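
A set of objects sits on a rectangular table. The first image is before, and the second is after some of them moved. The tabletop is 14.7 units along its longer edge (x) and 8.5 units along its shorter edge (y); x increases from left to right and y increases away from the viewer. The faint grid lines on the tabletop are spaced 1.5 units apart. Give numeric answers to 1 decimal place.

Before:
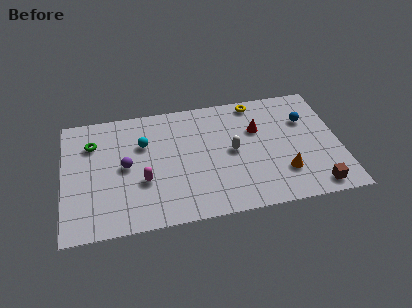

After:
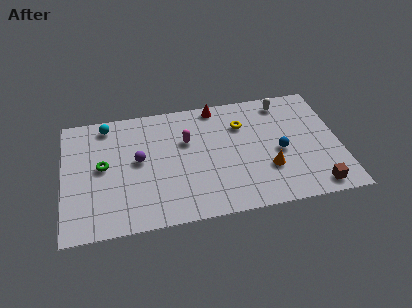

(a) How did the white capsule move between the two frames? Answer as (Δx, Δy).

(2.9, 3.0)

The white capsule started near (9.0, 4.3) and ended near (11.9, 7.3).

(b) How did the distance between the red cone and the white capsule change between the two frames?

+1.7

They were about 1.9 units apart before and 3.6 after — 1.7 units further apart.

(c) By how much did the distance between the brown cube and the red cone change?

+2.9

They were about 5.4 units apart before and 8.3 after — 2.9 units further apart.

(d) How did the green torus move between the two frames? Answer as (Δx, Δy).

(0.5, -1.7)

The green torus was at about (1.6, 6.2) and moved to about (2.1, 4.5).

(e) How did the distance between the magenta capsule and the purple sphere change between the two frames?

+1.3

The distance was about 1.5 in the first image and 2.8 in the second, so they moved 1.3 units further apart.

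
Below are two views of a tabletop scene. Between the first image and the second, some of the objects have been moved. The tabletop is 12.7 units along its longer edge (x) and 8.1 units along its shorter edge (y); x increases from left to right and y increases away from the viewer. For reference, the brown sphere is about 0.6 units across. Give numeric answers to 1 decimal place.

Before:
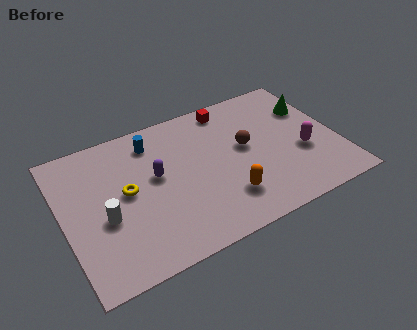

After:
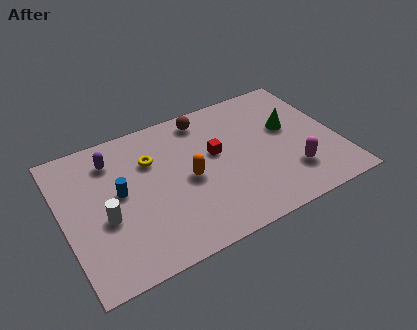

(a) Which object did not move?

the white cylinder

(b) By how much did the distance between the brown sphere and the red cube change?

-0.3

They were about 2.6 units apart before and 2.3 after — 0.3 units closer together.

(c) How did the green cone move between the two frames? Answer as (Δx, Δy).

(-1.2, -0.8)

From the two frames, the green cone sits at roughly (11.8, 5.6) before and (10.6, 4.8) after.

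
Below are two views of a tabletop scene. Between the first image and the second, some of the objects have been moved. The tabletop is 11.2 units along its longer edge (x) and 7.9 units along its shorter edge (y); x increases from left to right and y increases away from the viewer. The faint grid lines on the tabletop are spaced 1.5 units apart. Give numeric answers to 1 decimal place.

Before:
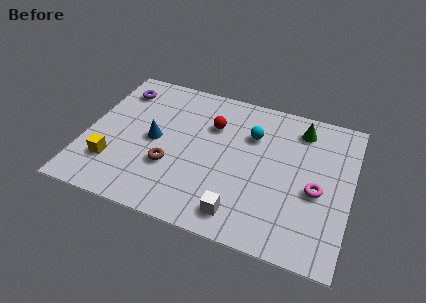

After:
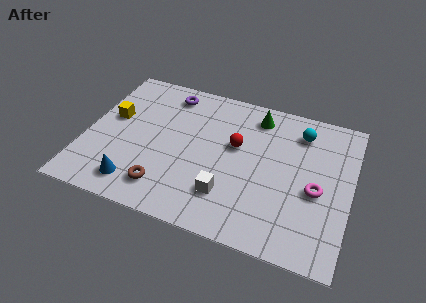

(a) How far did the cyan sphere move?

2.2

The cyan sphere moved from about (6.9, 5.5) to (8.9, 6.3), a distance of √(2.0² + 0.8²) ≈ 2.2.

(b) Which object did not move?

the magenta torus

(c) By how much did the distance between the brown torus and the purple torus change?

+0.8

They were about 4.4 units apart before and 5.2 after — 0.8 units further apart.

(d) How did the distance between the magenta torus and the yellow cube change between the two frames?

+0.3

They were about 8.6 units apart before and 8.9 after — 0.3 units further apart.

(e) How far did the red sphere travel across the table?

1.4

From (5.2, 5.5) to (6.3, 4.7), the red sphere covered √(1.1² + 0.8²) ≈ 1.4 units.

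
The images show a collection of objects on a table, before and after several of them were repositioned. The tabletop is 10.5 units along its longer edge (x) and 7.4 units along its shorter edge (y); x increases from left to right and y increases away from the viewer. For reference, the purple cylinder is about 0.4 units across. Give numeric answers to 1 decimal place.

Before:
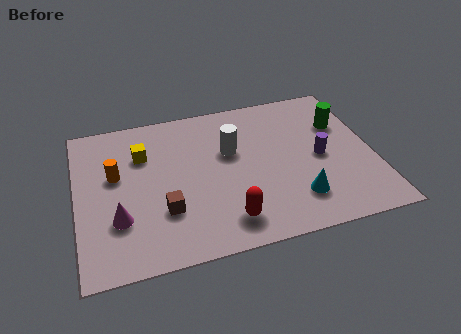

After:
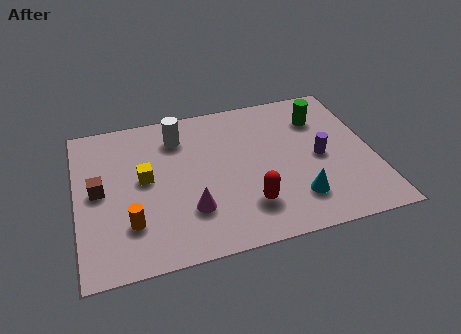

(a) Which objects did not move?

the purple cylinder and the cyan cone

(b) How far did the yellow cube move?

1.2

From (2.4, 5.2) to (2.4, 4.0), the yellow cube covered √(0.0² + 1.2²) ≈ 1.2 units.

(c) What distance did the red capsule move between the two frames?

0.9

The red capsule moved from about (5.1, 1.3) to (5.9, 1.8), a distance of √(0.8² + 0.5²) ≈ 0.9.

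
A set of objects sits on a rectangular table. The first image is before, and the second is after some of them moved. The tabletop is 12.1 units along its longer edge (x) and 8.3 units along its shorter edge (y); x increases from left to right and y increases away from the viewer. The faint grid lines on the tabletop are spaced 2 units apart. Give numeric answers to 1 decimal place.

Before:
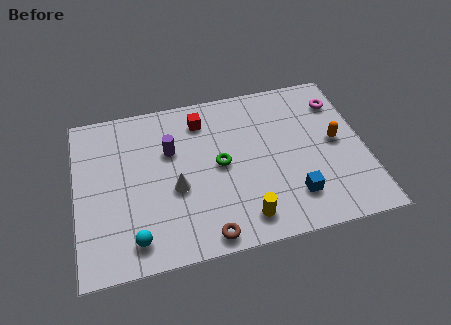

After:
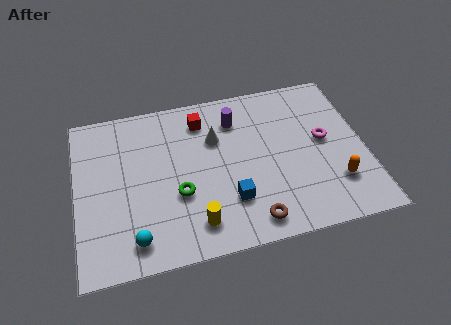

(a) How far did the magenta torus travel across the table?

2.1

The magenta torus moved from about (11.2, 6.4) to (10.4, 4.5), a distance of √(0.8² + 1.9²) ≈ 2.1.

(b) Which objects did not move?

the cyan sphere and the red cube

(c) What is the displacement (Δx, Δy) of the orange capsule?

(-0.2, -2.1)

The orange capsule was at about (10.9, 4.3) and moved to about (10.7, 2.2).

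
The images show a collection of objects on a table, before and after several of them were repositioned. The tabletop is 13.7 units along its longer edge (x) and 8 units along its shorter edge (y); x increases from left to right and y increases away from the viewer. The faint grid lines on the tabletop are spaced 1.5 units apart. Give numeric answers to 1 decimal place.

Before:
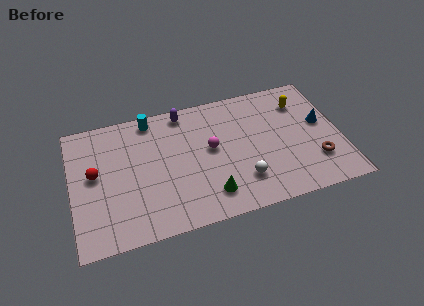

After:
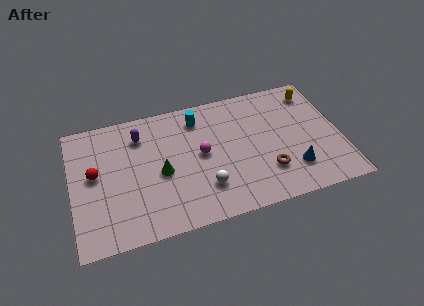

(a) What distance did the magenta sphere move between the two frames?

0.5

From (7.1, 4.4) to (6.6, 4.2), the magenta sphere covered √(0.5² + 0.2²) ≈ 0.5 units.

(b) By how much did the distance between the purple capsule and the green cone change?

-2.8

They were about 5.6 units apart before and 2.8 after — 2.8 units closer together.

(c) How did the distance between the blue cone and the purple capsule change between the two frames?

+1.2

Before: roughly 7.4 units apart; after: 8.6. That's 1.2 units further apart.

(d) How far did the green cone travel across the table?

3.0

From (6.8, 1.6) to (4.5, 3.6), the green cone covered √(2.3² + 2.0²) ≈ 3.0 units.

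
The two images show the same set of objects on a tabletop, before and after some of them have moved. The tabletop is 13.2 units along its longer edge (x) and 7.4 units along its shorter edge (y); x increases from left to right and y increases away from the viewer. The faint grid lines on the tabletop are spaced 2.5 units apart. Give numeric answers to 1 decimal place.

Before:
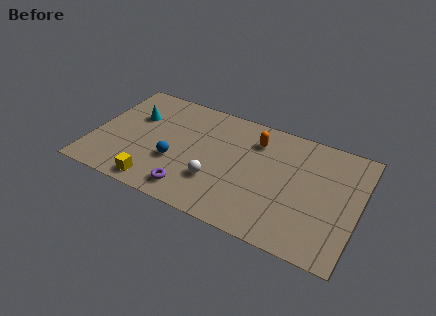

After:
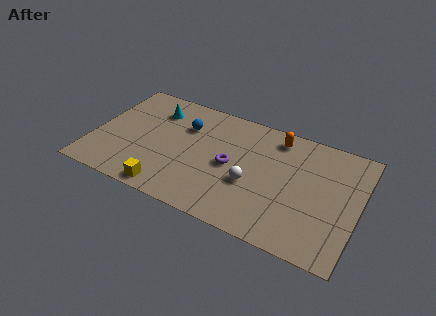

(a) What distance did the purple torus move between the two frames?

2.9

The purple torus moved from about (5.2, 1.2) to (6.9, 3.6), a distance of √(1.7² + 2.4²) ≈ 2.9.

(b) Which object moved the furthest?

the purple torus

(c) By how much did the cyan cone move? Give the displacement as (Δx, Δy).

(0.9, 0.8)

The cyan cone started near (1.9, 4.9) and ended near (2.8, 5.7).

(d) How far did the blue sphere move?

2.5

The blue sphere moved from about (4.2, 2.7) to (4.4, 5.2), a distance of √(0.2² + 2.5²) ≈ 2.5.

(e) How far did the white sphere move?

1.8

The white sphere was near (6.3, 2.3) before and (8.0, 2.9) after, so it travelled √(1.7² + 0.6²) ≈ 1.8 units.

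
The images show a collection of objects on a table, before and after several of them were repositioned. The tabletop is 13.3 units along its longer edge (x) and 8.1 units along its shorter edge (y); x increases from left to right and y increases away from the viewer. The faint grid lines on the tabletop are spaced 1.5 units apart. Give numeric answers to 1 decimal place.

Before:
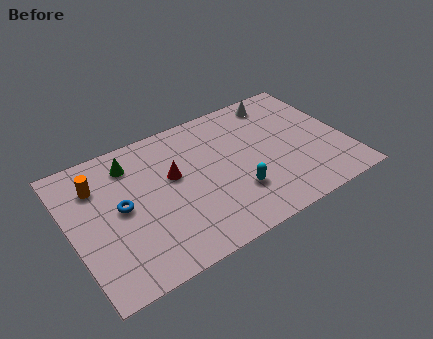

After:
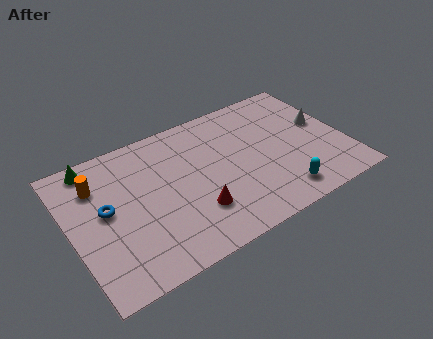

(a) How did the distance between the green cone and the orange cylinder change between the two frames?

-0.6

They were about 1.8 units apart before and 1.2 after — 0.6 units closer together.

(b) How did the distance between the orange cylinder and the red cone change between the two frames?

+1.9

Before: roughly 3.7 units apart; after: 5.6. That's 1.9 units further apart.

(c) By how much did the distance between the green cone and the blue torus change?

+0.4

The distance was about 2.4 in the first image and 2.8 in the second, so they moved 0.4 units further apart.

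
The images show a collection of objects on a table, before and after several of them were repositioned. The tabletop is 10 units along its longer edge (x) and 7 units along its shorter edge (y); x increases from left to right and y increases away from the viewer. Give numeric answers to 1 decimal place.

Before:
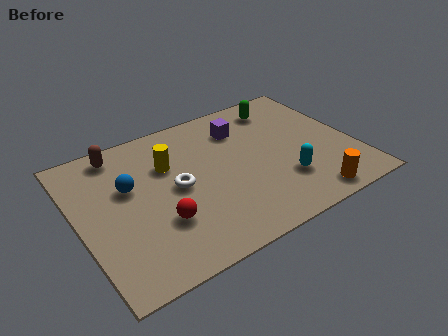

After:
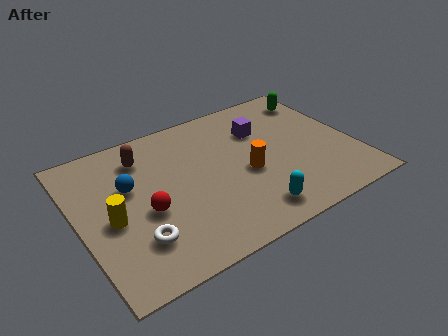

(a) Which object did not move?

the blue sphere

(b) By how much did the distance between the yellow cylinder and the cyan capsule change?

+0.4

They were about 4.7 units apart before and 5.1 after — 0.4 units further apart.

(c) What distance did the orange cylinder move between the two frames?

2.9

The orange cylinder was near (7.9, 0.8) before and (6.0, 3.0) after, so it travelled √(1.9² + 2.2²) ≈ 2.9 units.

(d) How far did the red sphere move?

0.8

From (2.7, 2.2) to (2.3, 2.9), the red sphere covered √(0.4² + 0.7²) ≈ 0.8 units.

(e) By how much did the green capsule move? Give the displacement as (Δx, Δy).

(1.4, -0.1)

The green capsule was at about (7.8, 5.8) and moved to about (9.2, 5.7).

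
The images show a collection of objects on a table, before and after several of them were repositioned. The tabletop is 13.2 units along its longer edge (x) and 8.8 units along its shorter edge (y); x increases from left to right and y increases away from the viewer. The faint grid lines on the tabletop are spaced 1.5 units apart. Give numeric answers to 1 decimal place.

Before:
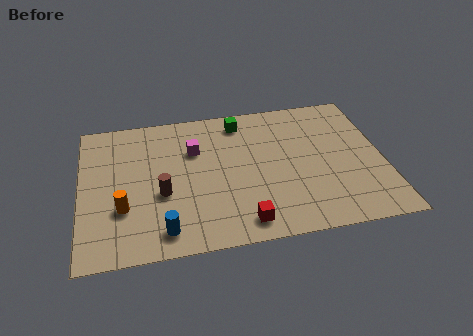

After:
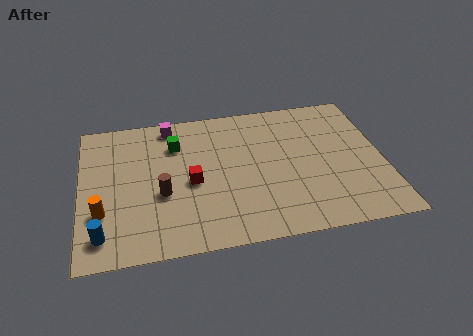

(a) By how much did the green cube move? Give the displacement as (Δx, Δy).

(-2.9, -1.0)

The green cube was at about (7.1, 7.5) and moved to about (4.2, 6.5).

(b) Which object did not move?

the brown cylinder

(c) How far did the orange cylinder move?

0.9

The orange cylinder was near (1.8, 2.9) before and (0.9, 2.8) after, so it travelled √(0.9² + 0.1²) ≈ 0.9 units.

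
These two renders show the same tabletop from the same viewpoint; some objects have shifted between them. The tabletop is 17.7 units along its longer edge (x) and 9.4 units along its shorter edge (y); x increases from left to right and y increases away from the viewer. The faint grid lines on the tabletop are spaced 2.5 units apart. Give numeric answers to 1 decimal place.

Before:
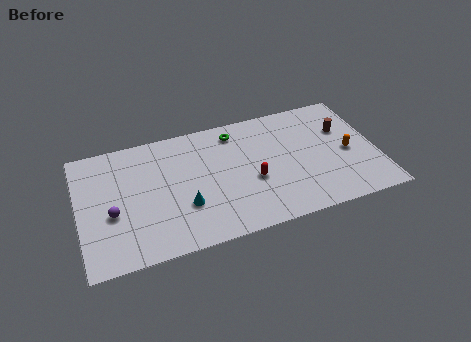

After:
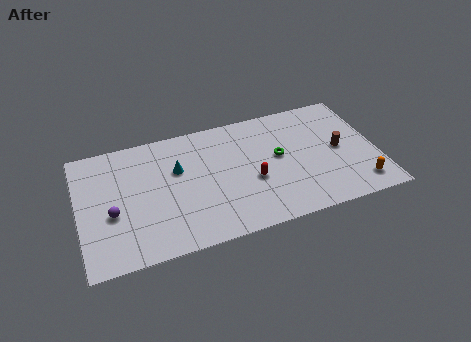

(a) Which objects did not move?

the purple sphere and the red capsule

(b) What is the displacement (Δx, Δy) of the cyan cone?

(-0.2, 2.9)

The cyan cone started near (6.1, 3.1) and ended near (5.9, 6.0).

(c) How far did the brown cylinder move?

1.6

The brown cylinder was near (15.9, 6.2) before and (15.5, 4.7) after, so it travelled √(0.4² + 1.5²) ≈ 1.6 units.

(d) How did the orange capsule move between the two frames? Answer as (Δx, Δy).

(0.4, -2.7)

The orange capsule started near (16.0, 4.3) and ended near (16.4, 1.6).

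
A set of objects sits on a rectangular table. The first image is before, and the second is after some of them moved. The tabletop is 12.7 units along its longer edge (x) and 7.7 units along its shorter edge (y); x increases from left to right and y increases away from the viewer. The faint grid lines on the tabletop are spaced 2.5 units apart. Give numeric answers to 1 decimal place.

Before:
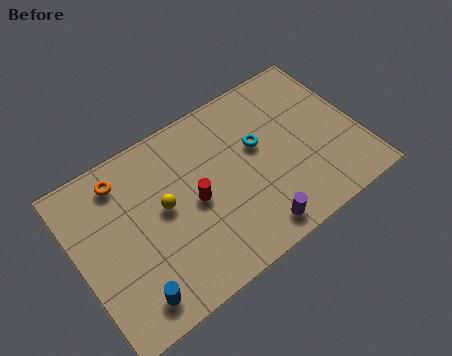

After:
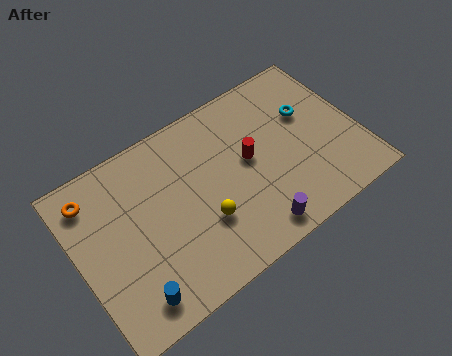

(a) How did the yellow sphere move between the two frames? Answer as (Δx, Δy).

(1.5, -1.6)

The yellow sphere was at about (3.9, 4.2) and moved to about (5.4, 2.6).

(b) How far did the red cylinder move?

2.6

The red cylinder was near (5.2, 3.7) before and (7.8, 4.2) after, so it travelled √(2.6² + 0.5²) ≈ 2.6 units.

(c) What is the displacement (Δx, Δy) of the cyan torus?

(2.4, 0.3)

The cyan torus was at about (8.3, 4.6) and moved to about (10.7, 4.9).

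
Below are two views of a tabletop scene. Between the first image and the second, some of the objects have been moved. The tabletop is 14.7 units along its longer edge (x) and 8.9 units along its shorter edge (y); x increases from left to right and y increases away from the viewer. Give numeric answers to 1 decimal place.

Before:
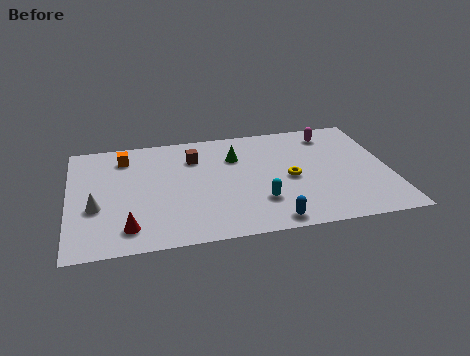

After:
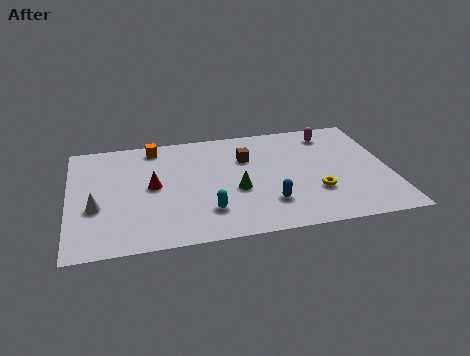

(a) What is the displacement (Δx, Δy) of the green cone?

(-0.1, -2.7)

The green cone was at about (7.7, 6.3) and moved to about (7.6, 3.6).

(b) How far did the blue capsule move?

1.4

From (9.0, 0.9) to (9.0, 2.3), the blue capsule covered √(0.0² + 1.4²) ≈ 1.4 units.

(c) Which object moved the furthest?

the red cone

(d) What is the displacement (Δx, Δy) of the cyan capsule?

(-2.4, -0.3)

From the two frames, the cyan capsule sits at roughly (8.6, 2.5) before and (6.2, 2.2) after.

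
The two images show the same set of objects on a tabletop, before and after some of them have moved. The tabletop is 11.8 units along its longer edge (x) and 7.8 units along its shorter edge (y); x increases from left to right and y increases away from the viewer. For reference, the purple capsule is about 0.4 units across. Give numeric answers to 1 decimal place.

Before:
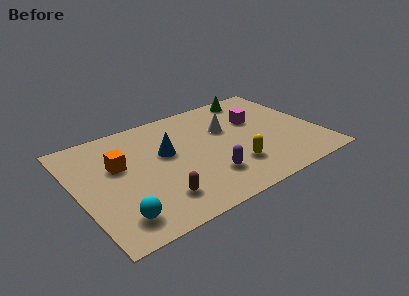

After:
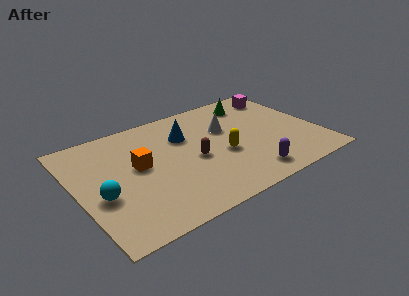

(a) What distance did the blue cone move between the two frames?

1.4

From (4.4, 4.6) to (5.5, 5.4), the blue cone covered √(1.1² + 0.8²) ≈ 1.4 units.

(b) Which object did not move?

the white cone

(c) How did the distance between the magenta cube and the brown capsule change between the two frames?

-0.6

Before: roughly 6.4 units apart; after: 5.8. That's 0.6 units closer together.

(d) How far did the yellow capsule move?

1.1

The yellow capsule was near (7.3, 2.1) before and (7.0, 3.2) after, so it travelled √(0.3² + 1.1²) ≈ 1.1 units.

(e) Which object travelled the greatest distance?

the brown capsule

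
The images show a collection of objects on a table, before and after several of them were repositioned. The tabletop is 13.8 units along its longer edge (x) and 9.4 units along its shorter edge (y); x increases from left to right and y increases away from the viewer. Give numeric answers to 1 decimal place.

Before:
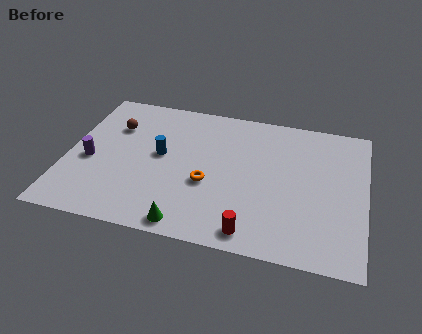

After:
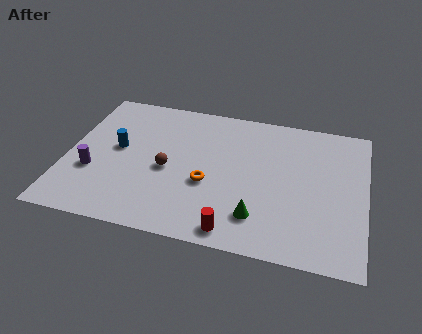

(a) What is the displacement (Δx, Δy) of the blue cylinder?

(-2.0, 0.0)

From the two frames, the blue cylinder sits at roughly (4.3, 5.1) before and (2.3, 5.1) after.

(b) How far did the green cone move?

3.3

The green cone was near (5.9, 0.9) before and (9.0, 2.1) after, so it travelled √(3.1² + 1.2²) ≈ 3.3 units.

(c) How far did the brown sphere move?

3.6

The brown sphere moved from about (2.0, 6.6) to (4.7, 4.2), a distance of √(2.7² + 2.4²) ≈ 3.6.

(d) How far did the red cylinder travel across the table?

0.8

The red cylinder moved from about (8.8, 1.1) to (8.0, 1.0), a distance of √(0.8² + 0.1²) ≈ 0.8.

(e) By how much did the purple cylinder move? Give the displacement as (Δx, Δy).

(0.2, -0.7)

The purple cylinder started near (1.1, 4.0) and ended near (1.3, 3.3).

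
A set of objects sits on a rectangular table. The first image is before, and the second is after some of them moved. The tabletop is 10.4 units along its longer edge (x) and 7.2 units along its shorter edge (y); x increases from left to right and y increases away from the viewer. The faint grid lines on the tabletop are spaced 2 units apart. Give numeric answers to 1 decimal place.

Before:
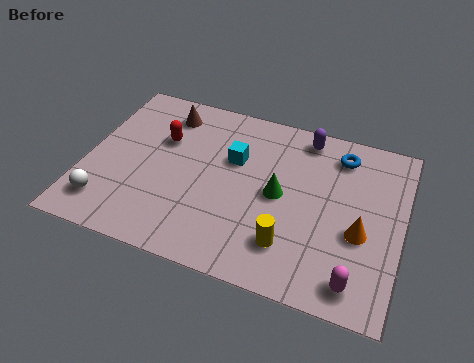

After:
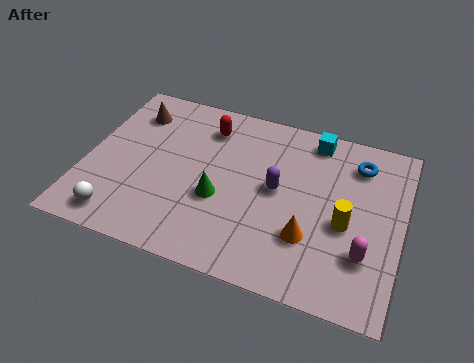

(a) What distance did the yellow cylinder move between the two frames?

2.2

The yellow cylinder was near (6.9, 1.7) before and (8.6, 3.1) after, so it travelled √(1.7² + 1.4²) ≈ 2.2 units.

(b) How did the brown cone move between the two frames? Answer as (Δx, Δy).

(-1.1, -0.3)

From the two frames, the brown cone sits at roughly (2.4, 5.9) before and (1.3, 5.6) after.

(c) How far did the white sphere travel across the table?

0.6

The white sphere was near (0.9, 1.4) before and (1.4, 1.0) after, so it travelled √(0.5² + 0.4²) ≈ 0.6 units.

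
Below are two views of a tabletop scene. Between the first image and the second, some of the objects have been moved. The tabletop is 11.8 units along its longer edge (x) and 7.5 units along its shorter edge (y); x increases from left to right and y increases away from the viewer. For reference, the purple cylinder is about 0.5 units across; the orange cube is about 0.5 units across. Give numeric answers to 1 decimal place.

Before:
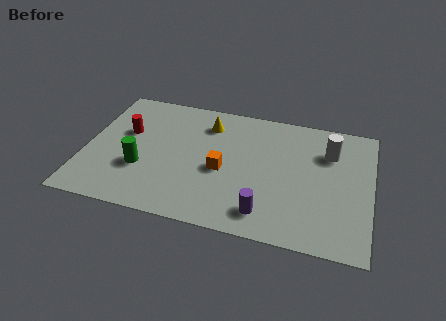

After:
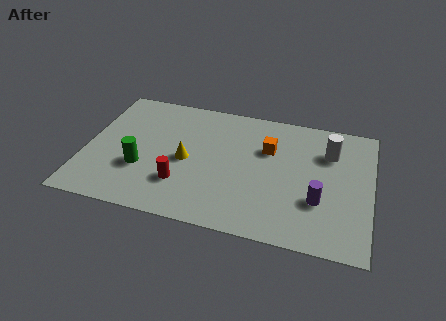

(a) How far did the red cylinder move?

3.5

From (1.6, 4.6) to (4.1, 2.1), the red cylinder covered √(2.5² + 2.5²) ≈ 3.5 units.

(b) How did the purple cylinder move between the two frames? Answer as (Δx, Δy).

(2.1, 1.2)

The purple cylinder started near (7.6, 1.3) and ended near (9.7, 2.5).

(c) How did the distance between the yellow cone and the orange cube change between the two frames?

+0.9

The distance was about 2.7 in the first image and 3.6 in the second, so they moved 0.9 units further apart.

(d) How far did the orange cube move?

2.5

The orange cube moved from about (5.7, 3.3) to (7.5, 5.0), a distance of √(1.8² + 1.7²) ≈ 2.5.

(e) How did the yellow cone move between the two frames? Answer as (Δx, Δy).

(-0.7, -2.4)

The yellow cone started near (4.9, 5.9) and ended near (4.2, 3.5).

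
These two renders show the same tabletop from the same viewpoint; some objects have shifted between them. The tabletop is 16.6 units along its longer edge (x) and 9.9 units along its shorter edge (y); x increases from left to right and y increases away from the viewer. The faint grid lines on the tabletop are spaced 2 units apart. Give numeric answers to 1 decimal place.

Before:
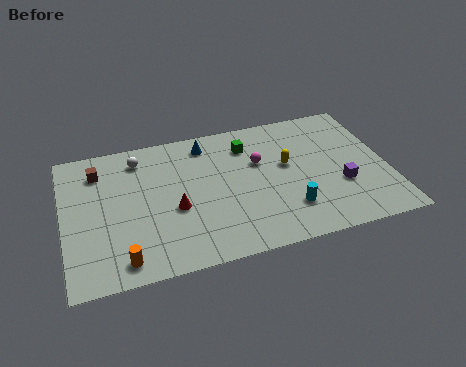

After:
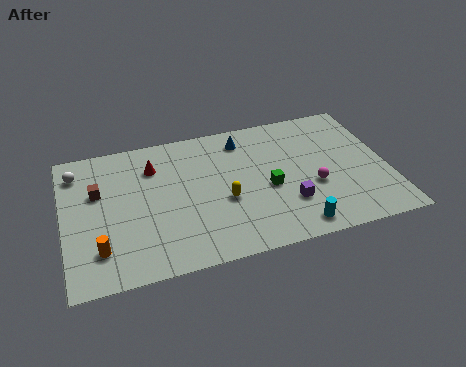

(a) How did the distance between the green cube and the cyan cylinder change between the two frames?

-2.2

The distance was about 5.5 in the first image and 3.3 in the second, so they moved 2.2 units closer together.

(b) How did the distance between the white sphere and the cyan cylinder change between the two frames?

+3.4

Before: roughly 9.3 units apart; after: 12.7. That's 3.4 units further apart.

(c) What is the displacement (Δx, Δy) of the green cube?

(0.8, -3.4)

From the two frames, the green cube sits at roughly (9.6, 7.7) before and (10.4, 4.3) after.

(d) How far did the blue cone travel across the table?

1.9

From (7.5, 8.4) to (9.4, 8.2), the blue cone covered √(1.9² + 0.2²) ≈ 1.9 units.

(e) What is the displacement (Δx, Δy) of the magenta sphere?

(2.6, -2.5)

From the two frames, the magenta sphere sits at roughly (10.1, 6.3) before and (12.7, 3.8) after.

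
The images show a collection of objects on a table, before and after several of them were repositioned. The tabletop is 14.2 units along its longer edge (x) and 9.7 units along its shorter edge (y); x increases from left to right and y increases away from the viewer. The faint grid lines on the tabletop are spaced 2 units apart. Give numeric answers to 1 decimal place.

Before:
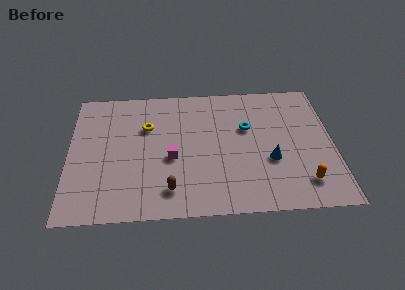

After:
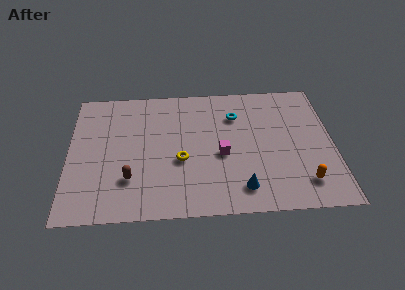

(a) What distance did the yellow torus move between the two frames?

3.2

The yellow torus was near (4.2, 6.5) before and (6.0, 3.9) after, so it travelled √(1.8² + 2.6²) ≈ 3.2 units.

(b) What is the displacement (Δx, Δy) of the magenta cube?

(2.7, 0.1)

The magenta cube started near (5.5, 4.1) and ended near (8.2, 4.2).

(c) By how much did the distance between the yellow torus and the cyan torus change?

-1.0

Before: roughly 5.4 units apart; after: 4.4. That's 1.0 units closer together.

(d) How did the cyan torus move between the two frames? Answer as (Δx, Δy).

(-0.6, 1.0)

From the two frames, the cyan torus sits at roughly (9.6, 6.1) before and (9.0, 7.1) after.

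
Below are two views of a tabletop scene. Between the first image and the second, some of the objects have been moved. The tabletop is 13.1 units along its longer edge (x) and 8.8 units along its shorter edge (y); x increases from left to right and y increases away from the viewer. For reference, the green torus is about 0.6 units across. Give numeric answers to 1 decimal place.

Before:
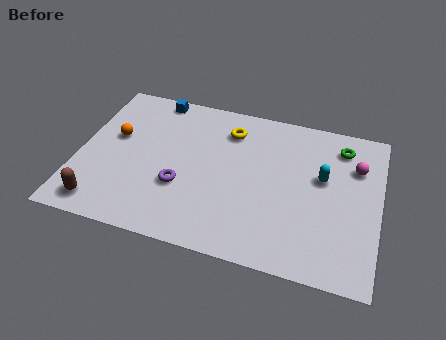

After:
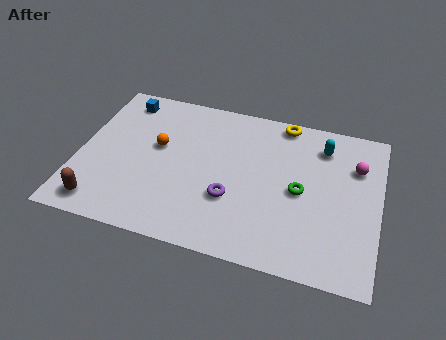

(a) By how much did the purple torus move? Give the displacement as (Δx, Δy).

(2.2, -0.1)

The purple torus was at about (4.6, 3.1) and moved to about (6.8, 3.0).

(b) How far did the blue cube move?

1.5

From (3.0, 8.0) to (1.6, 7.5), the blue cube covered √(1.4² + 0.5²) ≈ 1.5 units.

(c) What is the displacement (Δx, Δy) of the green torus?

(-1.6, -3.0)

From the two frames, the green torus sits at roughly (11.3, 7.2) before and (9.7, 4.2) after.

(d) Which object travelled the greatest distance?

the green torus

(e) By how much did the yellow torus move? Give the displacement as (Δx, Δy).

(2.3, 1.1)

From the two frames, the yellow torus sits at roughly (6.4, 6.9) before and (8.7, 8.0) after.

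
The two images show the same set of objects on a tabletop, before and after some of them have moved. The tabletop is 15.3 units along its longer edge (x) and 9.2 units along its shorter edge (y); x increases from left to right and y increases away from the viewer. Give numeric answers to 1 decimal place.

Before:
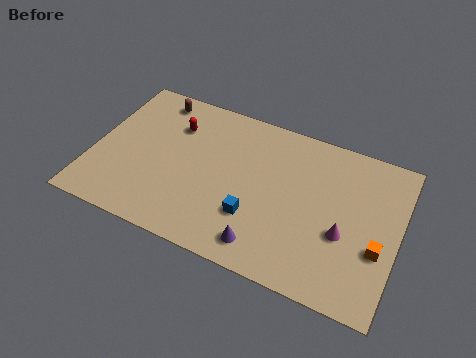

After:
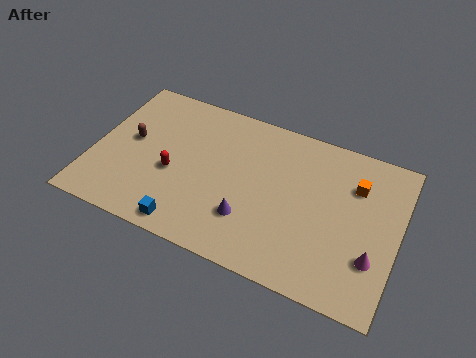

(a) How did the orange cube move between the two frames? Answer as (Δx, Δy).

(-1.4, 3.2)

From the two frames, the orange cube sits at roughly (14.4, 3.4) before and (13.0, 6.6) after.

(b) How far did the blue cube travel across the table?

3.6

From (8.3, 2.8) to (5.2, 1.0), the blue cube covered √(3.1² + 1.8²) ≈ 3.6 units.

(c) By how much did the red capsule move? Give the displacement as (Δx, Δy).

(0.3, -2.9)

The red capsule was at about (3.8, 6.7) and moved to about (4.1, 3.8).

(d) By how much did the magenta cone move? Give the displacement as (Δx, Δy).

(1.5, -0.8)

The magenta cone was at about (12.7, 3.6) and moved to about (14.2, 2.8).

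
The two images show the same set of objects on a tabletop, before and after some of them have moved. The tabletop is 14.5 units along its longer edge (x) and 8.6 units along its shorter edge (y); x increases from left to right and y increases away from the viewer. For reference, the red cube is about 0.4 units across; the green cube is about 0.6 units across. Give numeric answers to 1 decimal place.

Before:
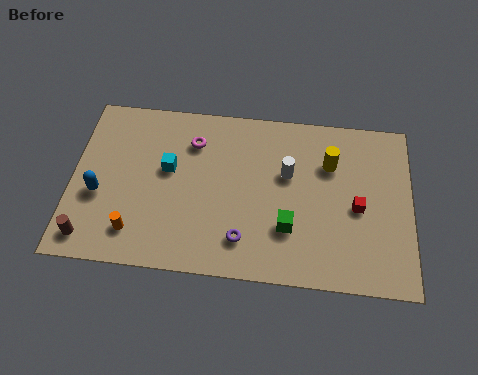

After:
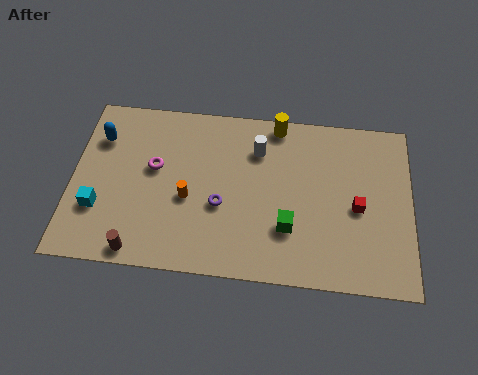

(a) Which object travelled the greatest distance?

the cyan cube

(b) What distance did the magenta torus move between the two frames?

2.2

The magenta torus moved from about (5.1, 6.5) to (3.5, 5.0), a distance of √(1.6² + 1.5²) ≈ 2.2.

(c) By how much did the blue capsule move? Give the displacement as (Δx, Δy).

(-0.1, 2.9)

The blue capsule was at about (1.2, 3.4) and moved to about (1.1, 6.3).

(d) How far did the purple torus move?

1.9

From (7.4, 1.8) to (6.4, 3.4), the purple torus covered √(1.0² + 1.6²) ≈ 1.9 units.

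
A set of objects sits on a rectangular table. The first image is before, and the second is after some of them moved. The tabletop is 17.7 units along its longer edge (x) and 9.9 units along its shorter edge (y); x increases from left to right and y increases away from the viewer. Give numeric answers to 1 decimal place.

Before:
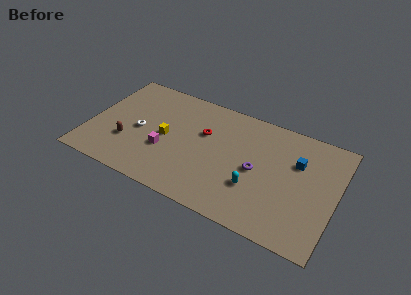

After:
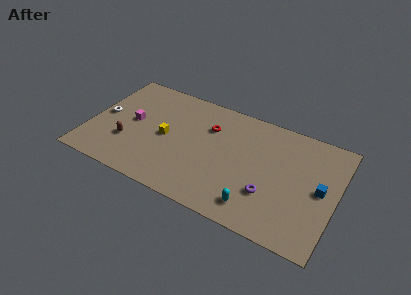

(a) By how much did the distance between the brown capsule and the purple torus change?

+1.0

The distance was about 9.3 in the first image and 10.3 in the second, so they moved 1.0 units further apart.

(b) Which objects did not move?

the brown capsule and the yellow cube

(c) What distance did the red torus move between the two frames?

0.8

From (8.1, 6.3) to (8.4, 7.0), the red torus covered √(0.3² + 0.7²) ≈ 0.8 units.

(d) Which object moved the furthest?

the magenta cube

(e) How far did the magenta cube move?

3.1

From (5.6, 3.6) to (3.0, 5.2), the magenta cube covered √(2.6² + 1.6²) ≈ 3.1 units.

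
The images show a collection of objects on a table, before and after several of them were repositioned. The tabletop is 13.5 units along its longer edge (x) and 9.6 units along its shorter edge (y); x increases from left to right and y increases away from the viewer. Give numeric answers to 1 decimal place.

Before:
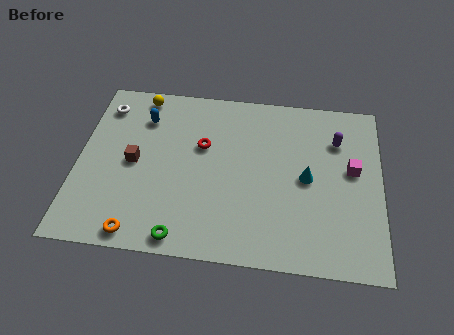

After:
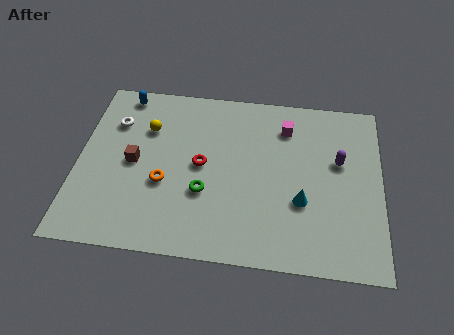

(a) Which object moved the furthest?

the magenta cube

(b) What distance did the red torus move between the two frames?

1.1

The red torus was near (5.5, 6.0) before and (5.5, 4.9) after, so it travelled √(0.0² + 1.1²) ≈ 1.1 units.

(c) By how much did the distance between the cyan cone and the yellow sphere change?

-0.8

Before: roughly 8.5 units apart; after: 7.7. That's 0.8 units closer together.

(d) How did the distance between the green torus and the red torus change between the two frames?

-3.6

The distance was about 5.1 in the first image and 1.5 in the second, so they moved 3.6 units closer together.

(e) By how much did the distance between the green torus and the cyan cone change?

-2.3

They were about 6.6 units apart before and 4.3 after — 2.3 units closer together.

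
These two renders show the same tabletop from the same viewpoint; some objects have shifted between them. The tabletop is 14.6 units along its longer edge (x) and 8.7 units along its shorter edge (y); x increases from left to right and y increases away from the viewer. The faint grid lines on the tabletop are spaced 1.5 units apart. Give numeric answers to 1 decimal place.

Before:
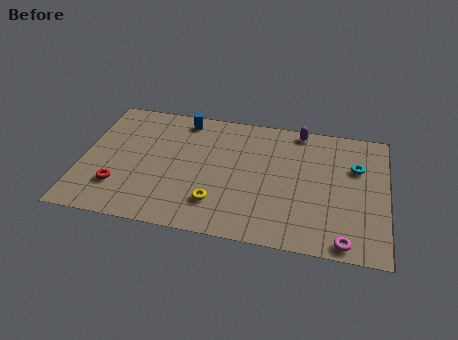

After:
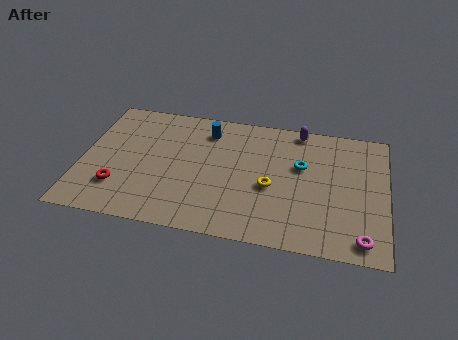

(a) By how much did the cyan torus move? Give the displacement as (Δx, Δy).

(-2.6, -0.4)

The cyan torus was at about (13.1, 5.8) and moved to about (10.5, 5.4).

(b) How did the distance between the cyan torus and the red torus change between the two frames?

-2.6

The distance was about 11.7 in the first image and 9.1 in the second, so they moved 2.6 units closer together.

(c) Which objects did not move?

the red torus and the purple capsule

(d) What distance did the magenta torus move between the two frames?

0.9

From (12.7, 0.8) to (13.5, 1.1), the magenta torus covered √(0.8² + 0.3²) ≈ 0.9 units.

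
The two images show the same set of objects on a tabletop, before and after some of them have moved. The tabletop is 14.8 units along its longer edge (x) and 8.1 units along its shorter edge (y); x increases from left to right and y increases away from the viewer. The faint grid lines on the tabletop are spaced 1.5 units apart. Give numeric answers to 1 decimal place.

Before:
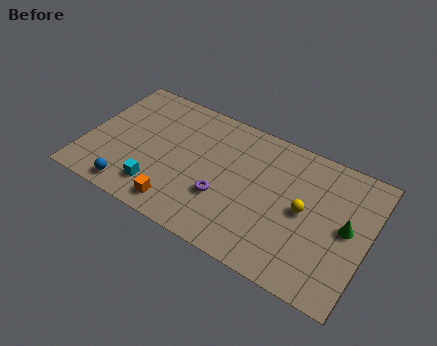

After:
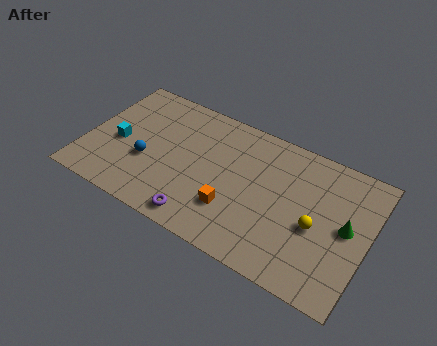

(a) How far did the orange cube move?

3.0

From (5.3, 1.2) to (8.0, 2.4), the orange cube covered √(2.7² + 1.2²) ≈ 3.0 units.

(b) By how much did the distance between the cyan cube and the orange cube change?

+5.1

The distance was about 1.3 in the first image and 6.4 in the second, so they moved 5.1 units further apart.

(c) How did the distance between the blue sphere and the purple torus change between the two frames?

-1.1

They were about 4.9 units apart before and 3.8 after — 1.1 units closer together.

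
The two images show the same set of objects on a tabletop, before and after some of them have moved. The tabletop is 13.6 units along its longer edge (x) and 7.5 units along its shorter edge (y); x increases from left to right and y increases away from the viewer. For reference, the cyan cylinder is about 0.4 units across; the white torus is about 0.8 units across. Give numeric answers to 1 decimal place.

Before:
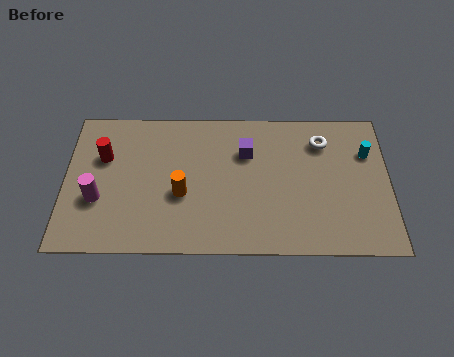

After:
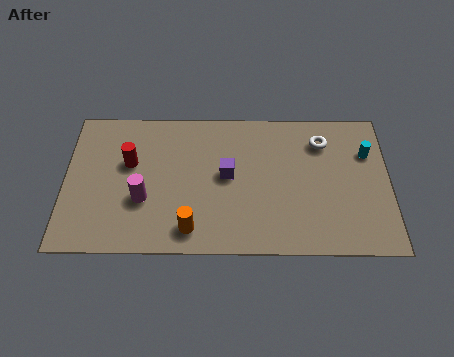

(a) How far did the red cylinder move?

1.1

The red cylinder moved from about (1.6, 4.9) to (2.7, 4.6), a distance of √(1.1² + 0.3²) ≈ 1.1.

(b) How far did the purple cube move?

1.4

From (7.6, 5.2) to (6.8, 4.0), the purple cube covered √(0.8² + 1.2²) ≈ 1.4 units.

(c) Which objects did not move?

the cyan cylinder and the white torus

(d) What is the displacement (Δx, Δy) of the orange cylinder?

(0.4, -1.8)

From the two frames, the orange cylinder sits at roughly (4.9, 3.0) before and (5.3, 1.2) after.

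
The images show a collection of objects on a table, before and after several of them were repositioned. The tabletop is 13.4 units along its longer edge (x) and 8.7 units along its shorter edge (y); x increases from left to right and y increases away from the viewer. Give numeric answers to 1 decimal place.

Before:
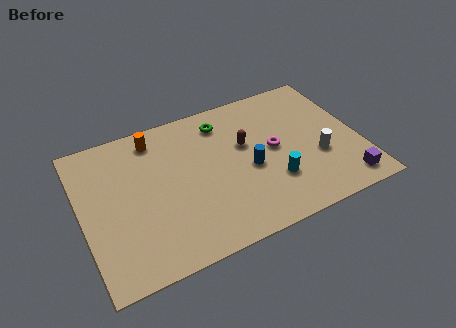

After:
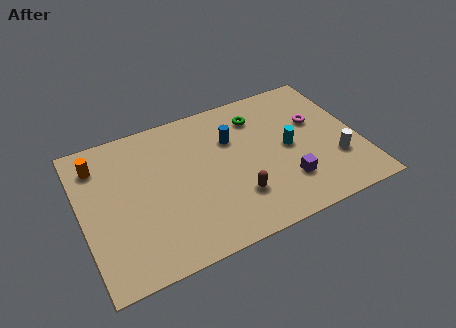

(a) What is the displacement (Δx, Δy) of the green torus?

(1.7, -0.3)

From the two frames, the green torus sits at roughly (7.1, 7.1) before and (8.8, 6.8) after.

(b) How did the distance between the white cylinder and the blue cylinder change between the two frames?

+2.3

They were about 3.4 units apart before and 5.7 after — 2.3 units further apart.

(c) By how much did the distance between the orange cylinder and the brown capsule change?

+3.0

The distance was about 4.7 in the first image and 7.7 in the second, so they moved 3.0 units further apart.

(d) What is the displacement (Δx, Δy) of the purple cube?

(-2.7, 1.1)

From the two frames, the purple cube sits at roughly (12.3, 1.2) before and (9.6, 2.3) after.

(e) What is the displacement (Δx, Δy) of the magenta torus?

(2.2, 0.9)

From the two frames, the magenta torus sits at roughly (9.3, 4.5) before and (11.5, 5.4) after.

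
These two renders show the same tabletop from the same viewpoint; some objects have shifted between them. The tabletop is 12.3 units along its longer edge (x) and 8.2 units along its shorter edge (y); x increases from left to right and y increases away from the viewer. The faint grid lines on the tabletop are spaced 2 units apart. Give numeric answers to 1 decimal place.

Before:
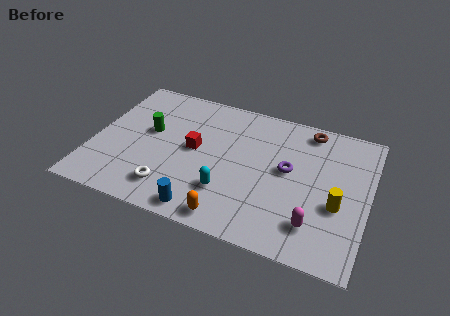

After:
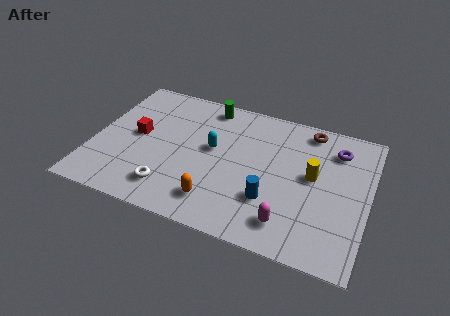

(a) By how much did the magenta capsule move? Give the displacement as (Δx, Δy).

(-1.1, -0.3)

The magenta capsule was at about (10.1, 1.8) and moved to about (9.0, 1.5).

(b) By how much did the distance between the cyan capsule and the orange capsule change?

+1.6

The distance was about 1.4 in the first image and 3.0 in the second, so they moved 1.6 units further apart.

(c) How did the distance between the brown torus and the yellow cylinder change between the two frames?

-1.6

The distance was about 4.3 in the first image and 2.7 in the second, so they moved 1.6 units closer together.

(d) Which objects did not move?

the white torus and the brown torus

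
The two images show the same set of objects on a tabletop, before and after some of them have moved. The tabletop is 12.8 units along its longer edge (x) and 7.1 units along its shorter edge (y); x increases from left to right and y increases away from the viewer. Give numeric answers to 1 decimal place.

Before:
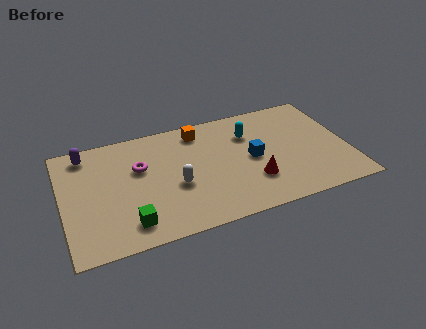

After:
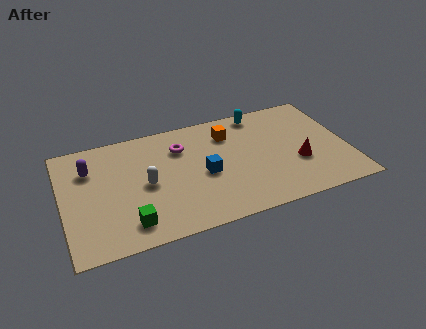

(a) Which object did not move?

the green cube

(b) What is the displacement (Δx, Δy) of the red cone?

(2.1, 0.5)

The red cone started near (8.4, 2.1) and ended near (10.5, 2.6).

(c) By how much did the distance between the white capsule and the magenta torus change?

+0.3

The distance was about 2.2 in the first image and 2.5 in the second, so they moved 0.3 units further apart.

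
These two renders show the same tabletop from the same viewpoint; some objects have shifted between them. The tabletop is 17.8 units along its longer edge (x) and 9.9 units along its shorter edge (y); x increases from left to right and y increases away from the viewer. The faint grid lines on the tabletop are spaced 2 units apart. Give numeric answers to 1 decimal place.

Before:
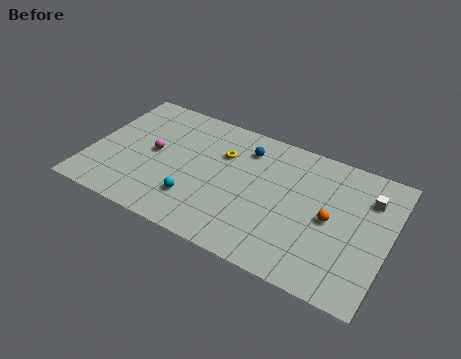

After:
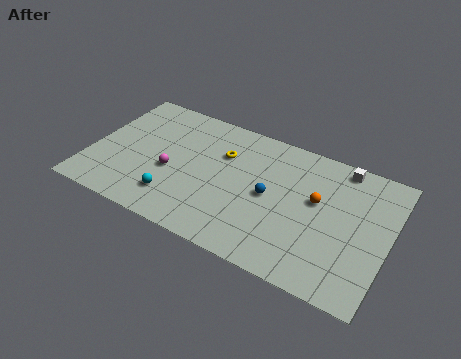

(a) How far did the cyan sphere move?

1.3

From (6.6, 2.6) to (5.4, 2.2), the cyan sphere covered √(1.2² + 0.4²) ≈ 1.3 units.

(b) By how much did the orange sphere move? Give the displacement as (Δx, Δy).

(-0.9, 1.0)

From the two frames, the orange sphere sits at roughly (14.4, 4.8) before and (13.5, 5.8) after.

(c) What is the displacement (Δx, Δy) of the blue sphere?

(1.8, -2.9)

From the two frames, the blue sphere sits at roughly (9.0, 7.8) before and (10.8, 4.9) after.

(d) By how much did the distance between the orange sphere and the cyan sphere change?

+0.8

Before: roughly 8.1 units apart; after: 8.9. That's 0.8 units further apart.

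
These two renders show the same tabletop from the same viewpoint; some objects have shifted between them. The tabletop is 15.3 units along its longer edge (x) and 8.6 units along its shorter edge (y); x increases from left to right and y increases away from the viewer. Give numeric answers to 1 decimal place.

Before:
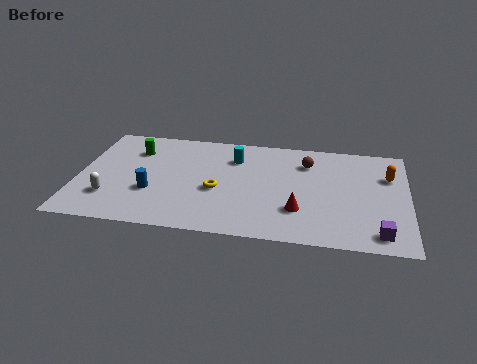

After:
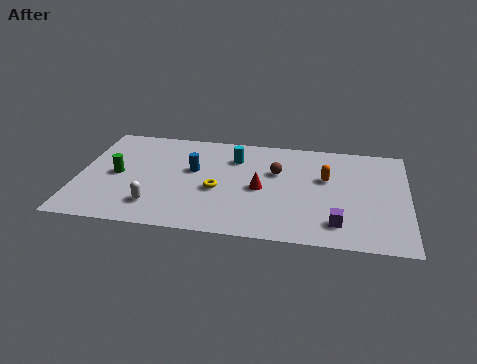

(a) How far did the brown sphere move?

1.7

The brown sphere moved from about (10.6, 6.5) to (9.2, 5.5), a distance of √(1.4² + 1.0²) ≈ 1.7.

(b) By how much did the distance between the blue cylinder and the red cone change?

-3.4

Before: roughly 6.8 units apart; after: 3.4. That's 3.4 units closer together.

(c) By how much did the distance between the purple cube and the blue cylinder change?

-3.1

Before: roughly 10.7 units apart; after: 7.6. That's 3.1 units closer together.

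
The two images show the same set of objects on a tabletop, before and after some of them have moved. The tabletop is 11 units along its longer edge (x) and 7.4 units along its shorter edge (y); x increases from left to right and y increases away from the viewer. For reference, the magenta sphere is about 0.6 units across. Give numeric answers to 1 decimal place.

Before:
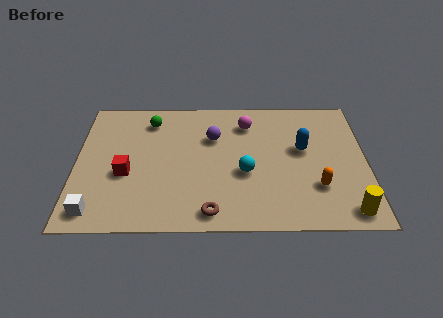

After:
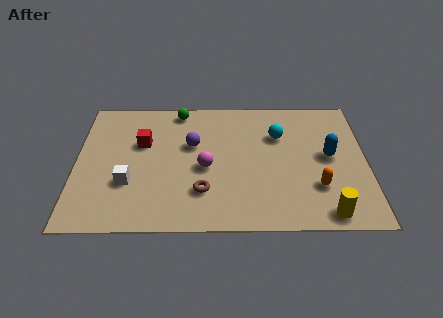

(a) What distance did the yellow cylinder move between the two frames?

0.8

From (10.2, 0.9) to (9.4, 0.8), the yellow cylinder covered √(0.8² + 0.1²) ≈ 0.8 units.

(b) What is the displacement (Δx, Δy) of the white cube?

(1.2, 1.5)

The white cube started near (0.8, 1.0) and ended near (2.0, 2.5).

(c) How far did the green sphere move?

1.3

From (2.8, 6.0) to (3.9, 6.6), the green sphere covered √(1.1² + 0.6²) ≈ 1.3 units.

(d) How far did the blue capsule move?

1.1

From (8.6, 4.3) to (9.6, 3.9), the blue capsule covered √(1.0² + 0.4²) ≈ 1.1 units.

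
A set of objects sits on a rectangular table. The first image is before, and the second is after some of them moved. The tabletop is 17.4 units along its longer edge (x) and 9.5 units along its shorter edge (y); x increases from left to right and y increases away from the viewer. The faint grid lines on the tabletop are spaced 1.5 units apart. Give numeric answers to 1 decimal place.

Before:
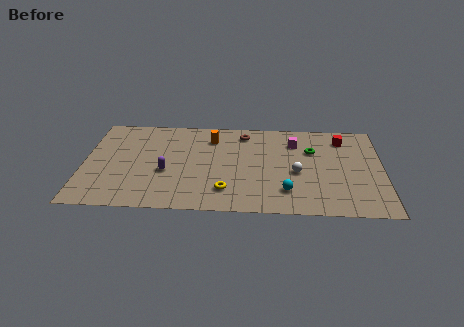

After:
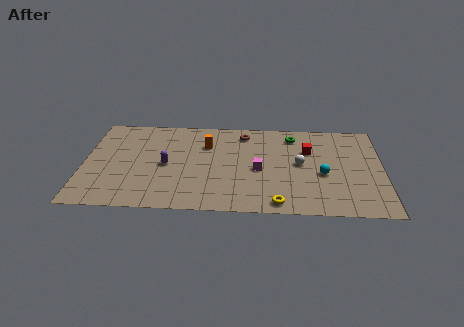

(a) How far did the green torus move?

1.9

The green torus was near (13.3, 6.4) before and (12.2, 7.9) after, so it travelled √(1.1² + 1.5²) ≈ 1.9 units.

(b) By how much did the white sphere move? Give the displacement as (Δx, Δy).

(0.2, 0.9)

The white sphere was at about (12.4, 4.1) and moved to about (12.6, 5.0).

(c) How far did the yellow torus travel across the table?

3.2

The yellow torus was near (8.3, 2.1) before and (11.3, 1.0) after, so it travelled √(3.0² + 1.1²) ≈ 3.2 units.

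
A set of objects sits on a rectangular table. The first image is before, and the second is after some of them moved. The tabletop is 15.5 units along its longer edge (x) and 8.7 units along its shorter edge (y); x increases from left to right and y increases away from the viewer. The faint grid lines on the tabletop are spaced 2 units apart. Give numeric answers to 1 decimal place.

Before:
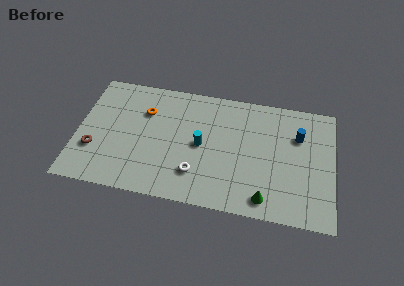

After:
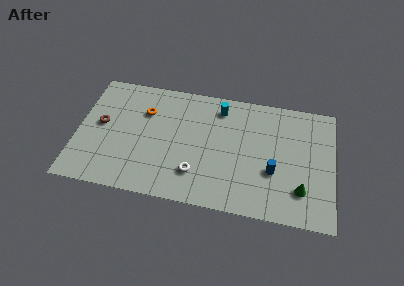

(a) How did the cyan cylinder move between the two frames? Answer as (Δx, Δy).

(1.0, 2.9)

The cyan cylinder was at about (7.5, 4.3) and moved to about (8.5, 7.2).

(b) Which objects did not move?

the orange torus and the white torus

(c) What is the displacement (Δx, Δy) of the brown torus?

(0.3, 1.9)

The brown torus was at about (1.1, 2.8) and moved to about (1.4, 4.7).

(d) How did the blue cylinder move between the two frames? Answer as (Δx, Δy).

(-1.4, -2.8)

From the two frames, the blue cylinder sits at roughly (13.3, 6.0) before and (11.9, 3.2) after.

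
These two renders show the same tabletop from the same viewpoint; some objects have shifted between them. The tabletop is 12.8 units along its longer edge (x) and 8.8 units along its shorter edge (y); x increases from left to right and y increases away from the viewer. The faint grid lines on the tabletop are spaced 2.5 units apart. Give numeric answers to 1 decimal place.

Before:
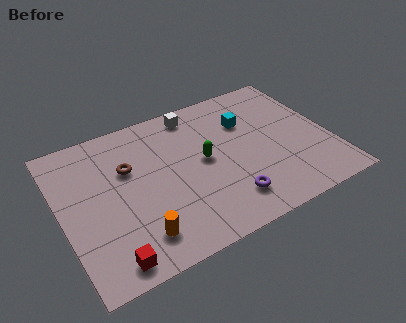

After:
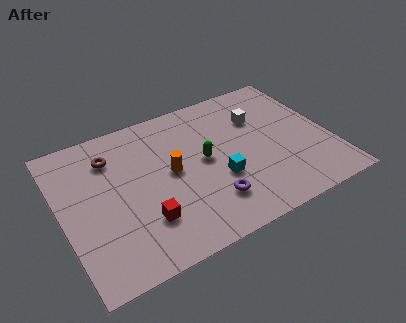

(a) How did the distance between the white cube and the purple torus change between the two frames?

-0.9

They were about 5.9 units apart before and 5.0 after — 0.9 units closer together.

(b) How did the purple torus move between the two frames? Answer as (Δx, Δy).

(-0.8, 0.3)

The purple torus started near (7.5, 1.8) and ended near (6.7, 2.1).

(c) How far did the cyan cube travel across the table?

3.4

The cyan cube was near (9.1, 6.1) before and (7.3, 3.2) after, so it travelled √(1.8² + 2.9²) ≈ 3.4 units.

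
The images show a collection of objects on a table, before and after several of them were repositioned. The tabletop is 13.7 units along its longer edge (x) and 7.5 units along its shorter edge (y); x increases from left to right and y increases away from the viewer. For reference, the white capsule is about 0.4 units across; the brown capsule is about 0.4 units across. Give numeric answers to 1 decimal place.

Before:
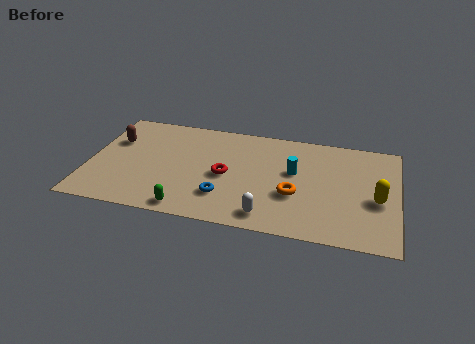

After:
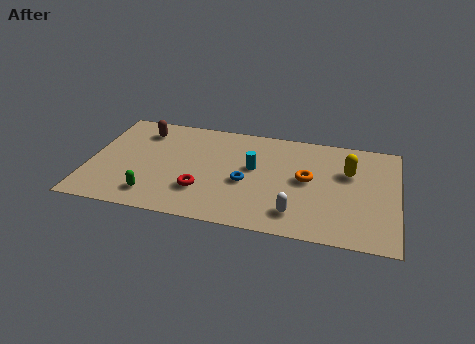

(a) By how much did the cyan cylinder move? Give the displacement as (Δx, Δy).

(-1.8, -0.1)

The cyan cylinder started near (9.1, 4.4) and ended near (7.3, 4.3).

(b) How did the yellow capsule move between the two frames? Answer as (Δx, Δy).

(-1.3, 1.7)

The yellow capsule started near (12.8, 3.2) and ended near (11.5, 4.9).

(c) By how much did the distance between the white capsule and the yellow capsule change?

-1.1

Before: roughly 5.1 units apart; after: 4.0. That's 1.1 units closer together.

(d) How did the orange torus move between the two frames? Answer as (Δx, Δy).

(0.5, 1.2)

From the two frames, the orange torus sits at roughly (9.2, 2.8) before and (9.7, 4.0) after.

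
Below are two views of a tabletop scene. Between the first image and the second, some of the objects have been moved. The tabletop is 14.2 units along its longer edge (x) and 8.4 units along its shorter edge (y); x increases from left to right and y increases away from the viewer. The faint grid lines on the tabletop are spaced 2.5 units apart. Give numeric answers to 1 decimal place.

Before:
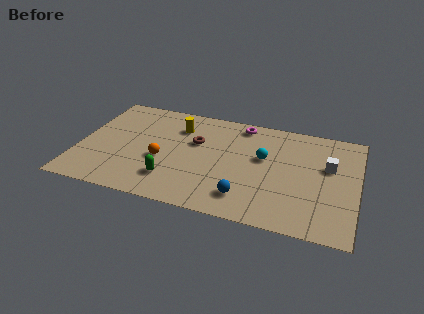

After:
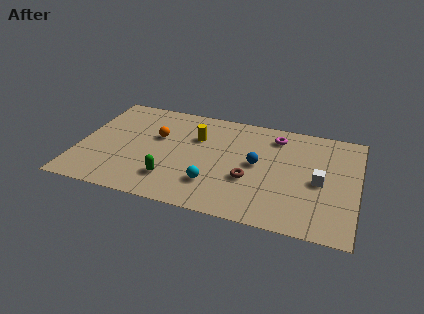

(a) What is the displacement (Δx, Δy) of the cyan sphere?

(-2.4, -2.8)

The cyan sphere was at about (9.4, 5.0) and moved to about (7.0, 2.2).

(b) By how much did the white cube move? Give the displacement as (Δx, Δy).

(-0.4, -1.3)

The white cube started near (12.7, 5.2) and ended near (12.3, 3.9).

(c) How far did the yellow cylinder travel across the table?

1.2

The yellow cylinder was near (4.9, 6.3) before and (5.9, 5.7) after, so it travelled √(1.0² + 0.6²) ≈ 1.2 units.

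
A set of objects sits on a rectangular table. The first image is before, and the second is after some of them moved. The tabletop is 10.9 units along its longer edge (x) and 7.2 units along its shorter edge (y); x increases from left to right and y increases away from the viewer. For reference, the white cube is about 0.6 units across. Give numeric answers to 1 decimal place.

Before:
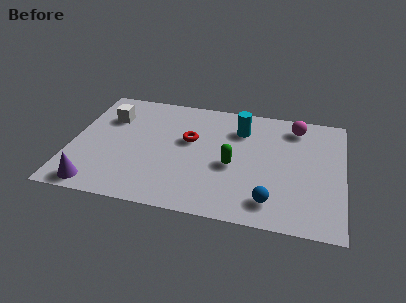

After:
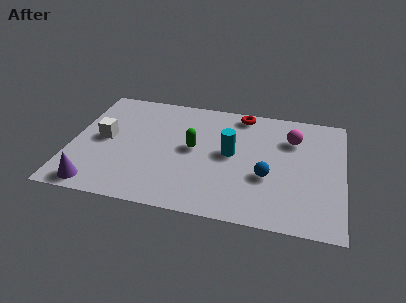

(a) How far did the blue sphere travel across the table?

1.4

The blue sphere was near (8.1, 1.3) before and (7.9, 2.7) after, so it travelled √(0.2² + 1.4²) ≈ 1.4 units.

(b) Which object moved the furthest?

the red torus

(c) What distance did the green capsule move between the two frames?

1.7

The green capsule was near (6.5, 3.1) before and (4.9, 3.8) after, so it travelled √(1.6² + 0.7²) ≈ 1.7 units.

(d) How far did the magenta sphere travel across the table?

0.8

The magenta sphere moved from about (8.9, 6.0) to (8.8, 5.2), a distance of √(0.1² + 0.8²) ≈ 0.8.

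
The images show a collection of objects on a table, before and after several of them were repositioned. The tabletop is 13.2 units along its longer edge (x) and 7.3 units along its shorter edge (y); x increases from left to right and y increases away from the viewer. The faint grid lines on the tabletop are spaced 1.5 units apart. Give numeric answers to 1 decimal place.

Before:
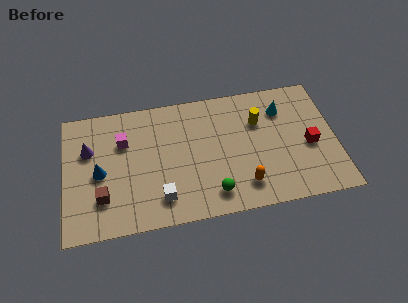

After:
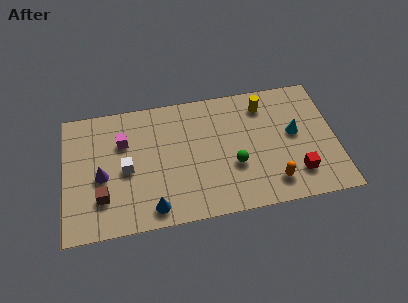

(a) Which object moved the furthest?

the blue cone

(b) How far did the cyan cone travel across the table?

1.6

From (10.7, 5.5) to (11.2, 4.0), the cyan cone covered √(0.5² + 1.5²) ≈ 1.6 units.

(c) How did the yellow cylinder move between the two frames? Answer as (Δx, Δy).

(0.3, 0.9)

The yellow cylinder started near (9.5, 5.0) and ended near (9.8, 5.9).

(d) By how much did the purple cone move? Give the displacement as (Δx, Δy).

(0.6, -1.6)

From the two frames, the purple cone sits at roughly (1.2, 4.8) before and (1.8, 3.2) after.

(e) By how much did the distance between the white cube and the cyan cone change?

+0.9

The distance was about 7.3 in the first image and 8.2 in the second, so they moved 0.9 units further apart.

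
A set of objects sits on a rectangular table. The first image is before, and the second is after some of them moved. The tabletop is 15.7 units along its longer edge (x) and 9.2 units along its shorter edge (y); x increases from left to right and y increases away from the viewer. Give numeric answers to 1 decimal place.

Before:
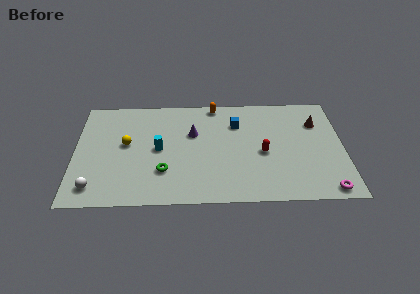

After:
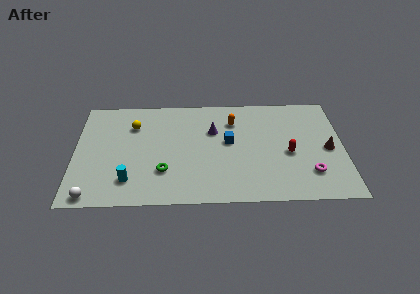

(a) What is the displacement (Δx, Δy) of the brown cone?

(0.6, -2.3)

The brown cone started near (14.2, 6.6) and ended near (14.8, 4.3).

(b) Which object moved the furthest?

the cyan cylinder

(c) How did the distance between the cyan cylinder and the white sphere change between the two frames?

-2.4

Before: roughly 4.8 units apart; after: 2.4. That's 2.4 units closer together.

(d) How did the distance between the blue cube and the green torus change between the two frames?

-1.4

The distance was about 5.9 in the first image and 4.5 in the second, so they moved 1.4 units closer together.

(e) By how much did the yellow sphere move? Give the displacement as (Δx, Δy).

(0.4, 1.6)

From the two frames, the yellow sphere sits at roughly (3.0, 5.1) before and (3.4, 6.7) after.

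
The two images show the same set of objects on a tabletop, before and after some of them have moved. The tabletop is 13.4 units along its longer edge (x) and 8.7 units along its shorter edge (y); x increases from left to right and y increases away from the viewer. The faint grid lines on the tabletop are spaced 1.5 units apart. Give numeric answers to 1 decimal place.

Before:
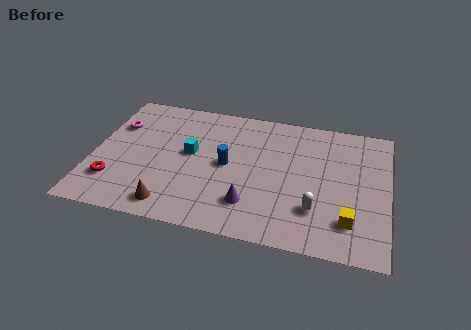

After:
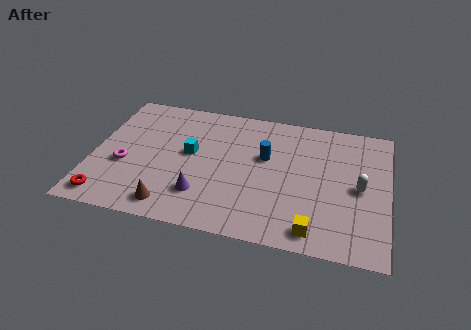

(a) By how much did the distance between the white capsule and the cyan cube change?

+1.4

They were about 6.3 units apart before and 7.7 after — 1.4 units further apart.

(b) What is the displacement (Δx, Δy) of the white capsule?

(1.9, 1.8)

The white capsule was at about (10.2, 2.4) and moved to about (12.1, 4.2).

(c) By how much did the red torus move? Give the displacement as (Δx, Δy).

(-0.2, -1.1)

From the two frames, the red torus sits at roughly (1.1, 2.2) before and (0.9, 1.1) after.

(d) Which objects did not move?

the cyan cube and the brown cone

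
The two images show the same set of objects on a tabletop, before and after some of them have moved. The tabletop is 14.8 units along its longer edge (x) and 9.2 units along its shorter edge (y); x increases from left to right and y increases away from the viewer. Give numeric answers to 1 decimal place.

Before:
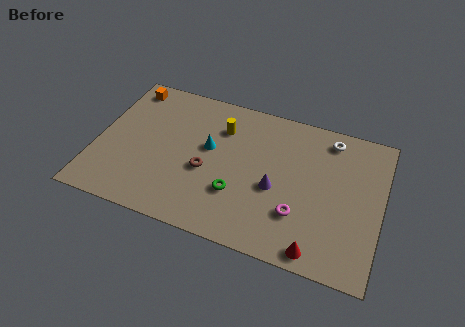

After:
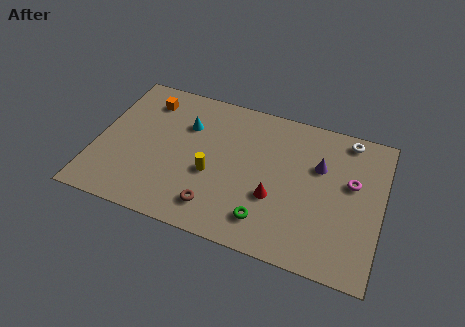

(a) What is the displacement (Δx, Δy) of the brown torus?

(0.7, -2.1)

The brown torus was at about (5.8, 3.8) and moved to about (6.5, 1.7).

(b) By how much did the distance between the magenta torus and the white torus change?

-2.6

The distance was about 5.3 in the first image and 2.7 in the second, so they moved 2.6 units closer together.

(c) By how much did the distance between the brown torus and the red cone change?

-3.4

Before: roughly 6.7 units apart; after: 3.3. That's 3.4 units closer together.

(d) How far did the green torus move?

1.9

The green torus was near (7.5, 2.9) before and (9.1, 1.8) after, so it travelled √(1.6² + 1.1²) ≈ 1.9 units.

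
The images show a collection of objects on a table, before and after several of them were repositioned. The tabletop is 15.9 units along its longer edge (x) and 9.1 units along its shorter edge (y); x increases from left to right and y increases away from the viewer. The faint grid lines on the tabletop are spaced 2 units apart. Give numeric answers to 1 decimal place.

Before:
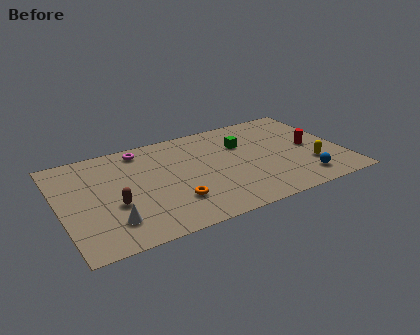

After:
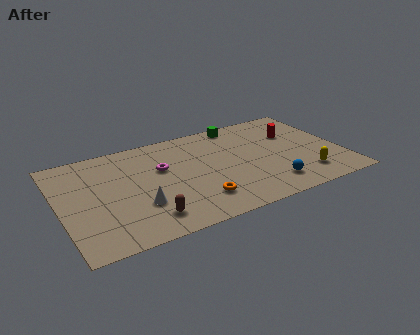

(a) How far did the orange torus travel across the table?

1.4

From (6.1, 2.5) to (7.4, 2.1), the orange torus covered √(1.3² + 0.4²) ≈ 1.4 units.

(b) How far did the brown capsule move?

2.4

The brown capsule was near (2.9, 3.5) before and (4.5, 1.7) after, so it travelled √(1.6² + 1.8²) ≈ 2.4 units.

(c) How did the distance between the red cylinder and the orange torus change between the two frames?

-1.0

The distance was about 8.3 in the first image and 7.3 in the second, so they moved 1.0 units closer together.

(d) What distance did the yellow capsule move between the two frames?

0.9

From (13.9, 2.7) to (13.5, 1.9), the yellow capsule covered √(0.4² + 0.8²) ≈ 0.9 units.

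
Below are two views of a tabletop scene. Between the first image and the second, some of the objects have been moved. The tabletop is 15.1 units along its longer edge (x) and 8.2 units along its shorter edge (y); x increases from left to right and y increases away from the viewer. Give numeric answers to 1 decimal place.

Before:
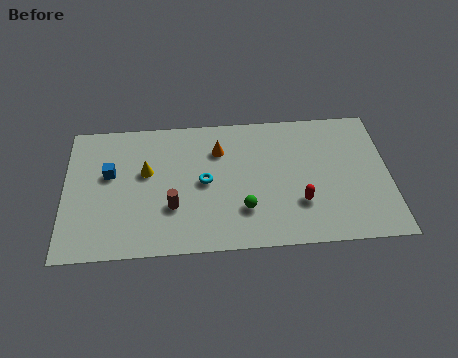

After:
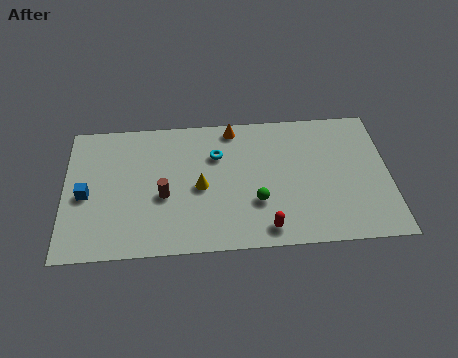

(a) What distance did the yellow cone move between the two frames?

2.7

From (3.8, 4.9) to (6.3, 3.8), the yellow cone covered √(2.5² + 1.1²) ≈ 2.7 units.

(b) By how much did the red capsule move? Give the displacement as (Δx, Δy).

(-1.6, -1.4)

The red capsule started near (10.9, 2.5) and ended near (9.3, 1.1).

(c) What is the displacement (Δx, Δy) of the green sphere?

(0.6, 0.4)

From the two frames, the green sphere sits at roughly (8.3, 2.3) before and (8.9, 2.7) after.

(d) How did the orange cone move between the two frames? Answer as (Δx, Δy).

(0.7, 1.3)

The orange cone was at about (7.2, 6.0) and moved to about (7.9, 7.3).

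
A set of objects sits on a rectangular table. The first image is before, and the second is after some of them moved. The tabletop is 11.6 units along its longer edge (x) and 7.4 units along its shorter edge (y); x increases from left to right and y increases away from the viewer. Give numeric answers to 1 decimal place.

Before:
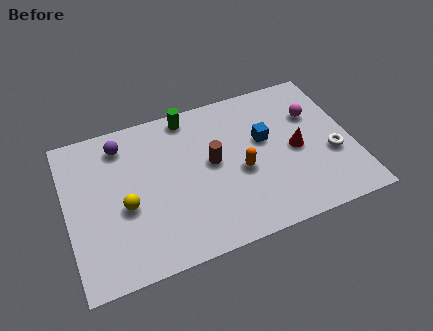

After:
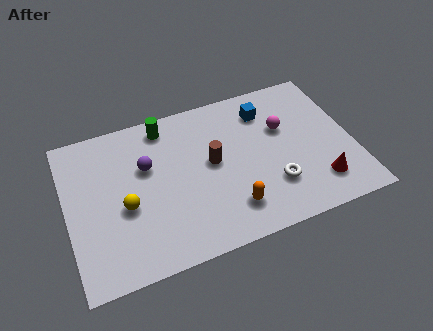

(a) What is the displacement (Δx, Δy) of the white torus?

(-2.5, -0.7)

The white torus was at about (10.7, 2.8) and moved to about (8.2, 2.1).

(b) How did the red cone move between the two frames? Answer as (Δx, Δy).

(0.7, -1.9)

The red cone was at about (9.3, 3.5) and moved to about (10.0, 1.6).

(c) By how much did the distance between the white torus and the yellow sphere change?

-2.4

They were about 8.4 units apart before and 6.0 after — 2.4 units closer together.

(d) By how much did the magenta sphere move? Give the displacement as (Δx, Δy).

(-1.3, -0.3)

The magenta sphere started near (10.2, 5.0) and ended near (8.9, 4.7).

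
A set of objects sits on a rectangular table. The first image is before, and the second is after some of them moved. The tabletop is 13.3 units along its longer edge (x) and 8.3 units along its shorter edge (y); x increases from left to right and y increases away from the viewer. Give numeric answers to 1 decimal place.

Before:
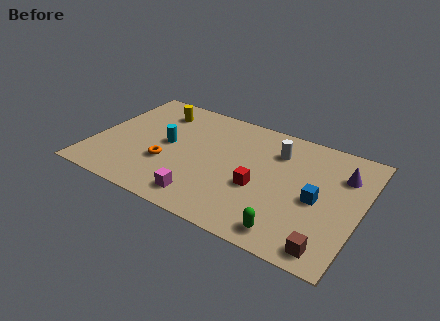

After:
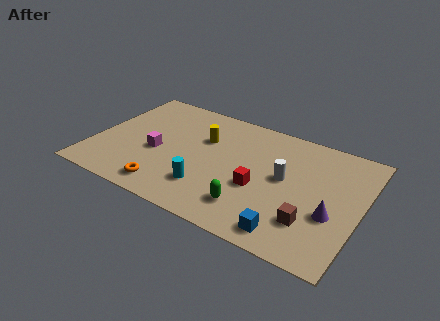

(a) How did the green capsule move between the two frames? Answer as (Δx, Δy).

(-2.0, 0.7)

The green capsule started near (10.2, 1.1) and ended near (8.2, 1.8).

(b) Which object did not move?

the red cube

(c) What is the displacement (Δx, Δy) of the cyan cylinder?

(2.4, -2.2)

From the two frames, the cyan cylinder sits at roughly (3.6, 4.3) before and (6.0, 2.1) after.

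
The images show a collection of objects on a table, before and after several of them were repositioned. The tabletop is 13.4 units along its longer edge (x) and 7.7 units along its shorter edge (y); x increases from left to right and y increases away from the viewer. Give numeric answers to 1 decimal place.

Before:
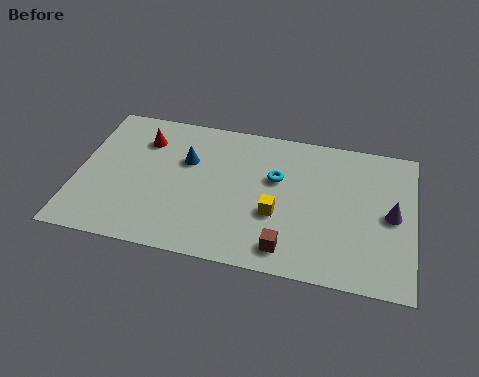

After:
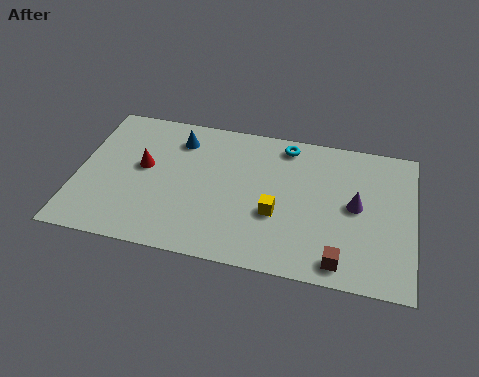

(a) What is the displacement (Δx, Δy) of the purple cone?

(-1.4, 0.2)

The purple cone started near (12.5, 3.8) and ended near (11.1, 4.0).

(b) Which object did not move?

the yellow cube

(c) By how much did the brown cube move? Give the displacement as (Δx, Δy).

(2.1, -0.2)

The brown cube was at about (8.5, 1.2) and moved to about (10.6, 1.0).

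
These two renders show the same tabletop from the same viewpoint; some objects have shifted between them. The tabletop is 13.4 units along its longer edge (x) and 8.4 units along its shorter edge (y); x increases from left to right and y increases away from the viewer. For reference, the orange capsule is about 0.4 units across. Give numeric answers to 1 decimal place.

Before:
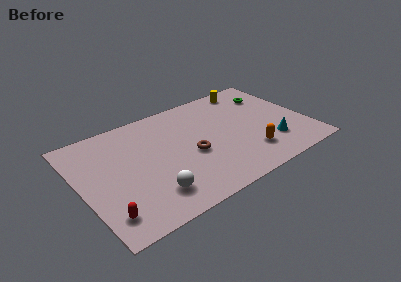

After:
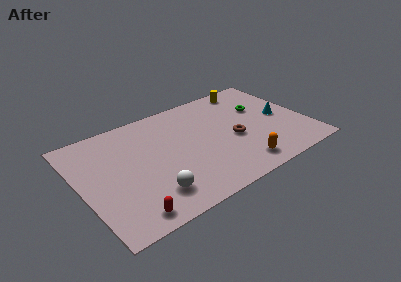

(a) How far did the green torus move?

1.2

The green torus moved from about (11.8, 6.3) to (11.0, 5.4), a distance of √(0.8² + 0.9²) ≈ 1.2.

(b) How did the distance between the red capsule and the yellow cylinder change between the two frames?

-0.7

They were about 11.3 units apart before and 10.6 after — 0.7 units closer together.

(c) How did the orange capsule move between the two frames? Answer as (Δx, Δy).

(-0.7, -0.7)

From the two frames, the orange capsule sits at roughly (9.6, 2.0) before and (8.9, 1.3) after.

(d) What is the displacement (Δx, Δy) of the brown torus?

(2.6, 0.0)

The brown torus was at about (6.4, 3.6) and moved to about (9.0, 3.6).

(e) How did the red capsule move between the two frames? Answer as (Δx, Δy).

(1.2, -0.6)

The red capsule started near (1.0, 1.6) and ended near (2.2, 1.0).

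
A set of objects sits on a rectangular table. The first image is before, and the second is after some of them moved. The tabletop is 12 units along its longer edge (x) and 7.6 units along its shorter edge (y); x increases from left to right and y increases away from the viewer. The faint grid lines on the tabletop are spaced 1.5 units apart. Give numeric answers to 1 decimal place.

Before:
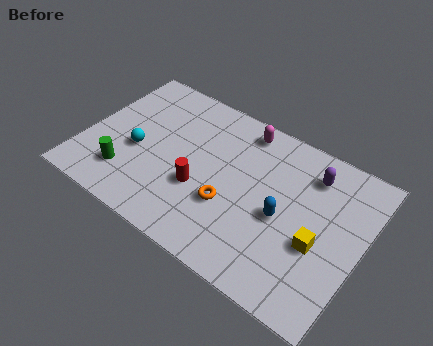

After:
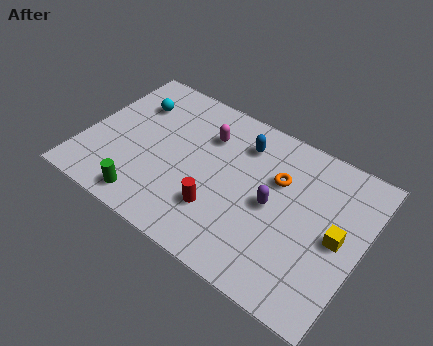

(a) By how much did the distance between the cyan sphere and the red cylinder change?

+2.6

Before: roughly 2.9 units apart; after: 5.5. That's 2.6 units further apart.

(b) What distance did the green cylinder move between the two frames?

1.4

The green cylinder was near (2.1, 1.8) before and (3.2, 1.0) after, so it travelled √(1.1² + 0.8²) ≈ 1.4 units.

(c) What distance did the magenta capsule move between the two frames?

1.8

From (6.4, 6.6) to (5.0, 5.5), the magenta capsule covered √(1.4² + 1.1²) ≈ 1.8 units.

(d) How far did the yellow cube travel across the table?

1.0

From (10.3, 3.0) to (11.0, 3.7), the yellow cube covered √(0.7² + 0.7²) ≈ 1.0 units.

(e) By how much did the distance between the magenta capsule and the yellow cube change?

+1.0

The distance was about 5.3 in the first image and 6.3 in the second, so they moved 1.0 units further apart.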